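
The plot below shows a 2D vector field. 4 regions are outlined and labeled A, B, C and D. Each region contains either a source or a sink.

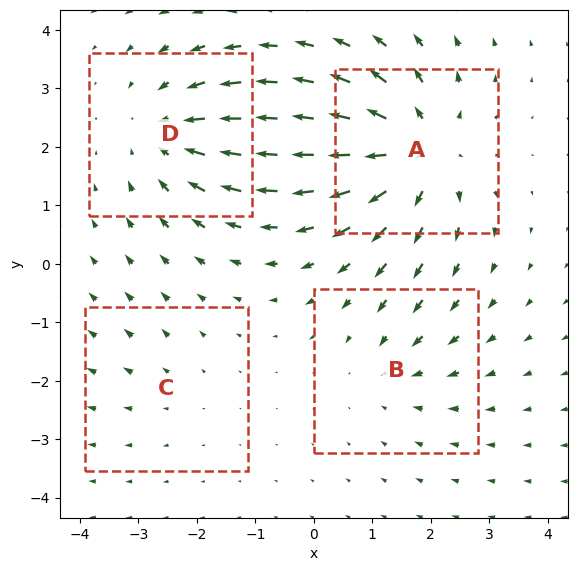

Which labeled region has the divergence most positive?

Divergence at each region's feature centre — A: about +6, B: about -3, C: about +1, D: about -4. Region A is most positive.

A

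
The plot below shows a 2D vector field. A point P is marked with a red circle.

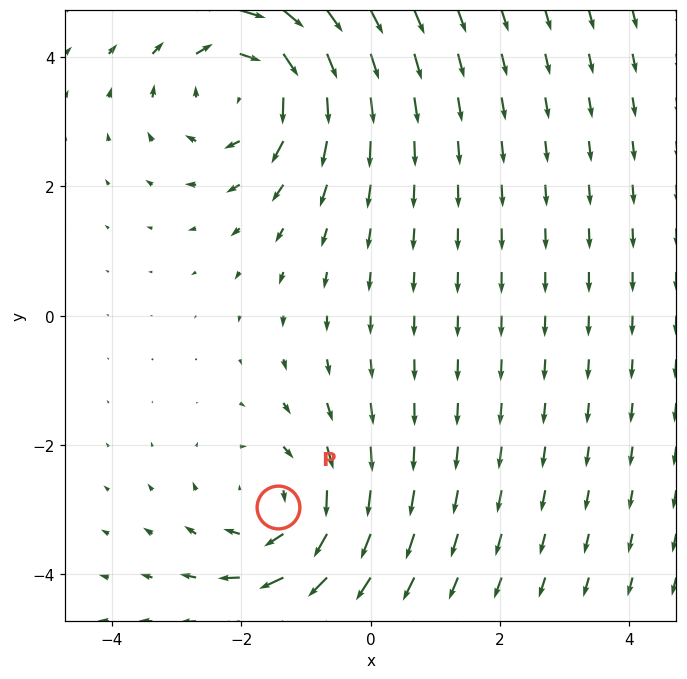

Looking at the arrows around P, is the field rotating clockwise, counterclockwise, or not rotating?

Near P at (-1.4, -3.0) the arrows circulate clockwise. The curl (z-component) there is about -3; negative curl means clockwise rotation.

clockwise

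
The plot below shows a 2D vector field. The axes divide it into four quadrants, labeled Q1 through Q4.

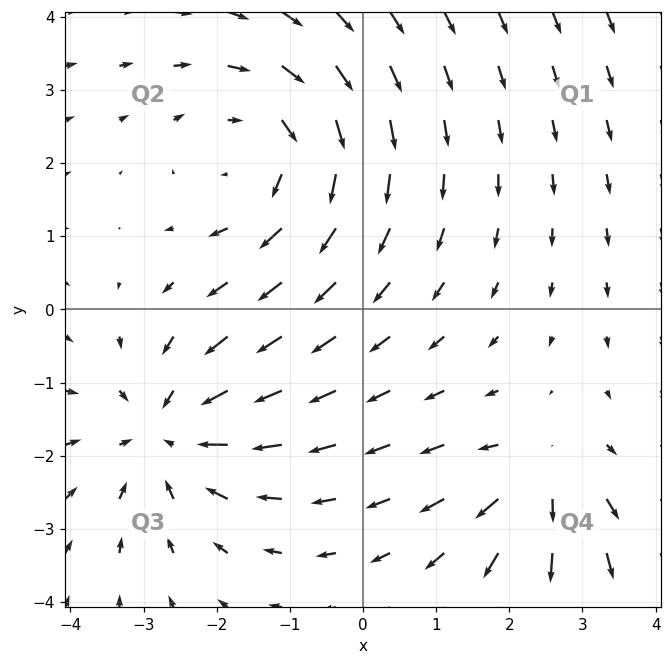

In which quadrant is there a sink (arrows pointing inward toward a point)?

Q3

The sink sits at approximately (-2.7, -1.7), which lies in quadrant Q3. The divergence there is about -4, negative as expected for a sink.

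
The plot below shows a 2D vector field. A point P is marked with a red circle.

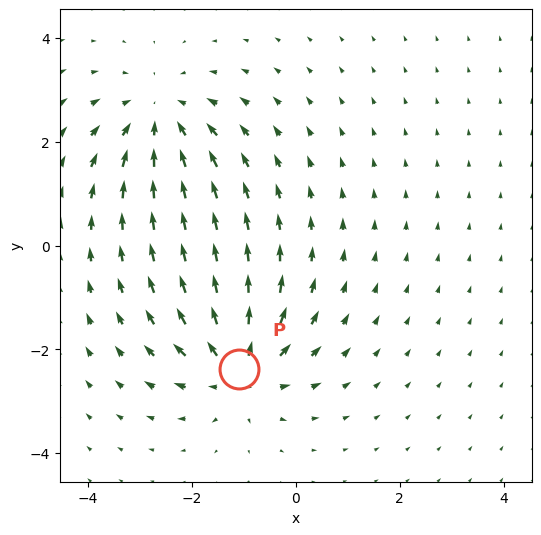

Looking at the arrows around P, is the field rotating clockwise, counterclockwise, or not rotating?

not rotating

Near P at (-1.1, -2.4) the arrows show no circulation. The curl there is ≈0.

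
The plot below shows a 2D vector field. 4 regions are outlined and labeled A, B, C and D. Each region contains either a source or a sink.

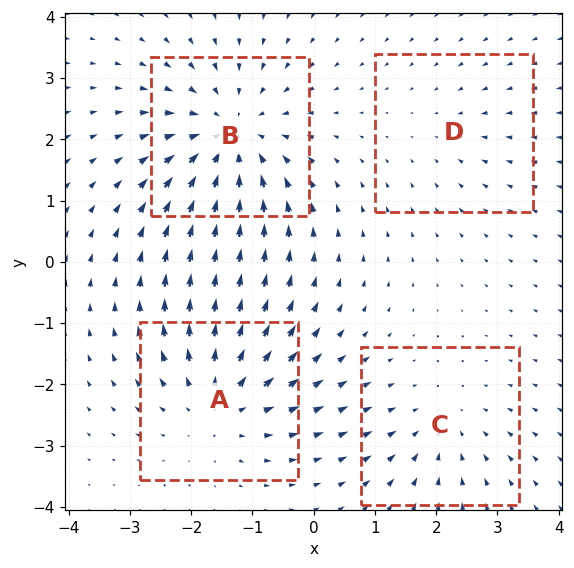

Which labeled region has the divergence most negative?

Divergence at each region's feature centre — A: about +5, B: about -6, C: about -3, D: about -2. Region B is most negative.

B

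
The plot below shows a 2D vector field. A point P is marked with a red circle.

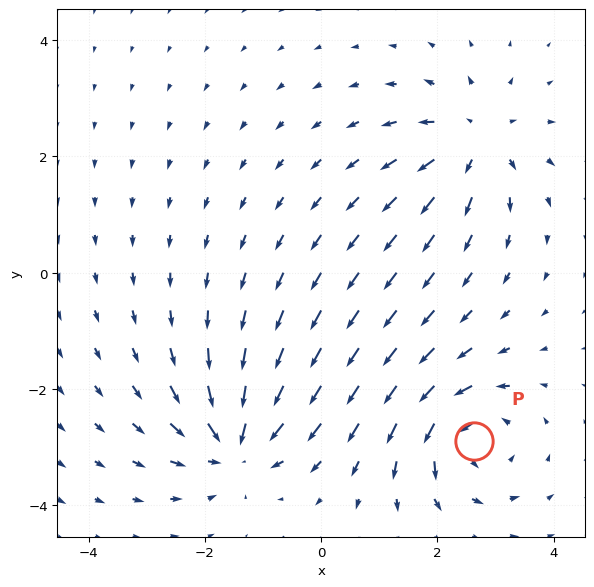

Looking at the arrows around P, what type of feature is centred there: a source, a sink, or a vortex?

vortex

At P (2.6, -2.9) the arrows circulate counterclockwise. Divergence ≈0, curl about +4 — near-zero divergence with nonzero curl is a vortex.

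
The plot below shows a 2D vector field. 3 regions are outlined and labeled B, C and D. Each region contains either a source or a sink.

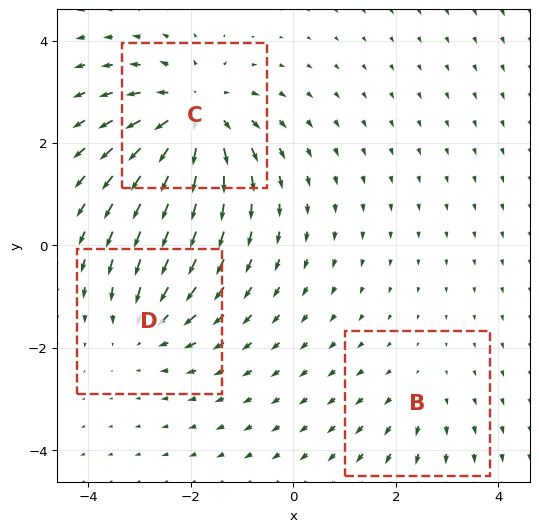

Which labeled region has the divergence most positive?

Divergence at each region's feature centre — B: about +2, C: about +5, D: about -3. Region C is most positive.

C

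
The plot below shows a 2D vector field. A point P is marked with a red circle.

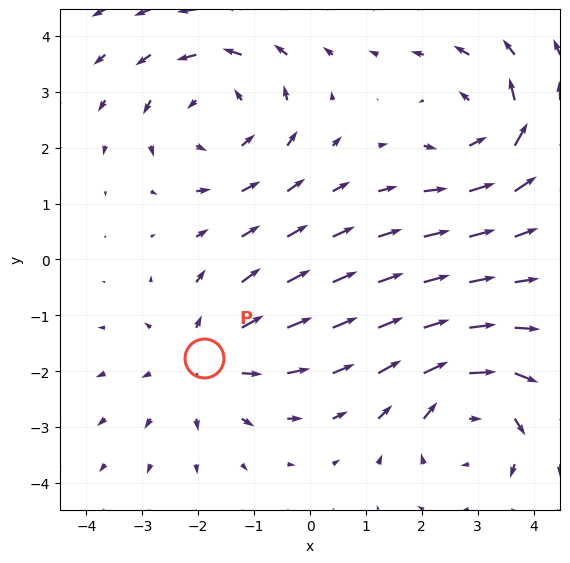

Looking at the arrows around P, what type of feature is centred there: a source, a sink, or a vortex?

At P (-1.9, -1.8) the arrows spread outward. Divergence about +2, curl ≈0 — positive divergence with near-zero curl is a source.

source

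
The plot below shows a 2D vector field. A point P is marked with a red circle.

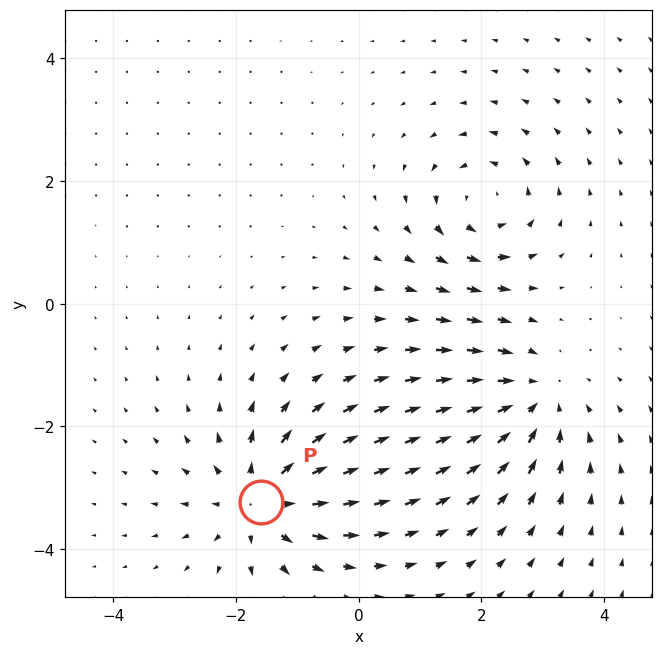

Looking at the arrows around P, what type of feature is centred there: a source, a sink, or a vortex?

source

At P (-1.6, -3.2) the arrows spread outward. Divergence about +4, curl ≈0 — positive divergence with near-zero curl is a source.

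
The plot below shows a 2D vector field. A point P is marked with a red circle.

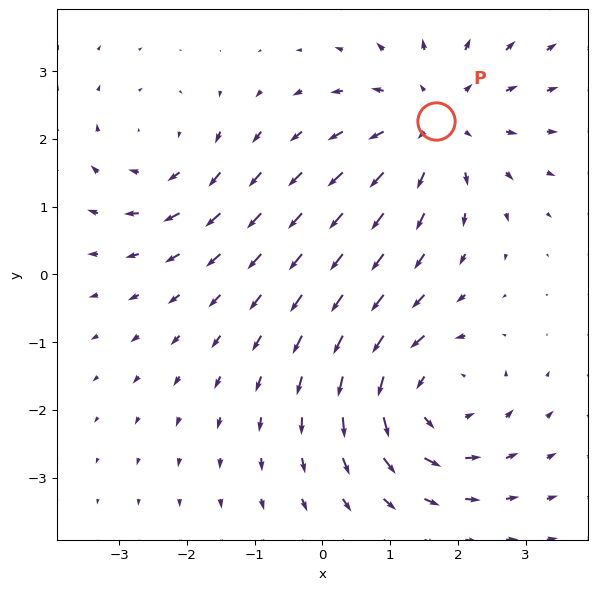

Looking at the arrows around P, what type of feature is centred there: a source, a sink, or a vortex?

source

At P (1.7, 2.3) the arrows spread outward. Divergence about +3, curl ≈0 — positive divergence with near-zero curl is a source.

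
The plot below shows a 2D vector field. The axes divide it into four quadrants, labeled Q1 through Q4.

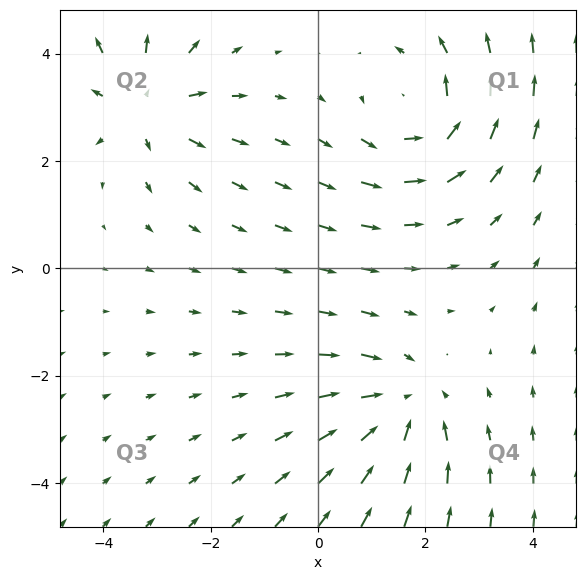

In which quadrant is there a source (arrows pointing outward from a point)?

Q2

The source sits at approximately (-3.2, 3.1), which lies in quadrant Q2. The divergence there is about +3, positive as expected for a source.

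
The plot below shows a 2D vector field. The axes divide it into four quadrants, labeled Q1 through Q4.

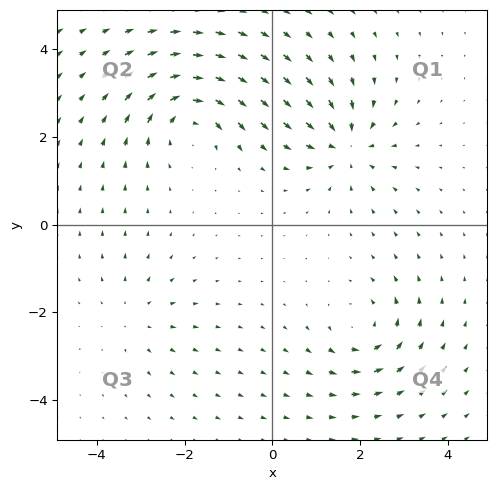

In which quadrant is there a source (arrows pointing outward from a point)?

Q3

The source sits at approximately (-3.1, -2.1), which lies in quadrant Q3. The divergence there is about +3, positive as expected for a source.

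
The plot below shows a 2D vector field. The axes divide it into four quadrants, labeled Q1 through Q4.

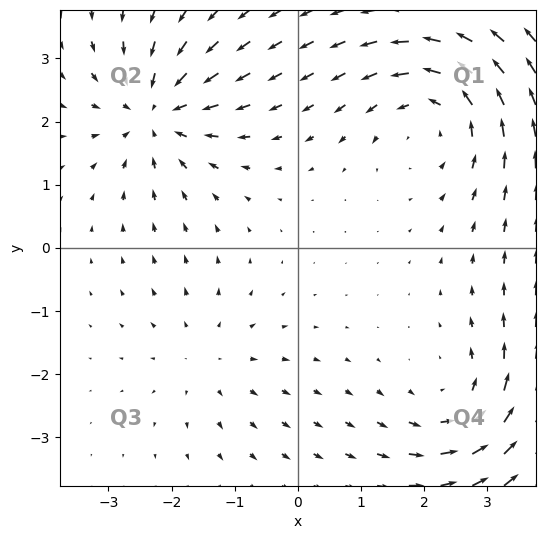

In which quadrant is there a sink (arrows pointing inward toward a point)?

Q2

The sink sits at approximately (-2.2, 2.1), which lies in quadrant Q2. The divergence there is about -5, negative as expected for a sink.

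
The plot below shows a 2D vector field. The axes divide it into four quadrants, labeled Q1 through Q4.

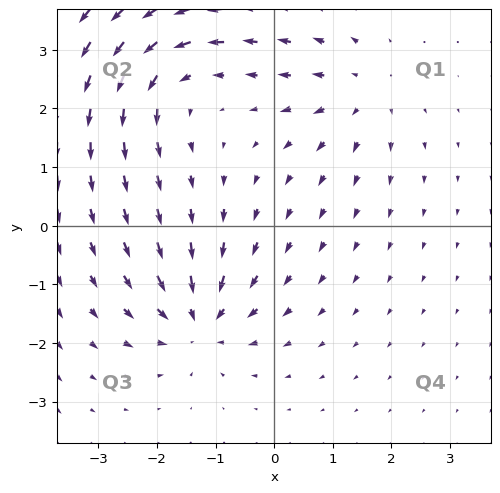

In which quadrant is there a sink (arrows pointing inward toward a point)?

The sink sits at approximately (-1.3, -1.6), which lies in quadrant Q3. The divergence there is about -6, negative as expected for a sink.

Q3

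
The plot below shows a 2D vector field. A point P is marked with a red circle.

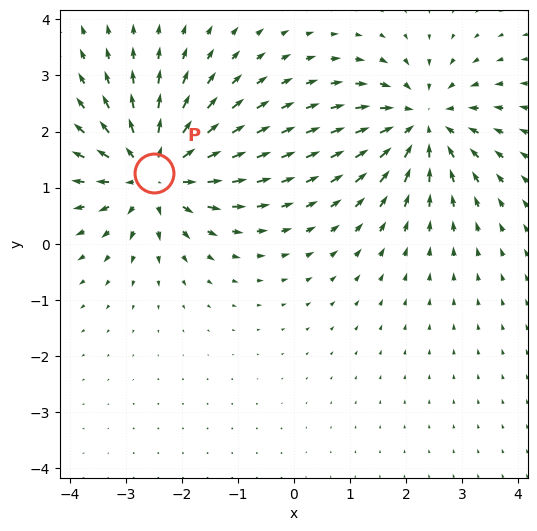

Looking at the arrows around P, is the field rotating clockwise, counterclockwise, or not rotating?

Near P at (-2.5, 1.3) the arrows show no circulation. The curl there is ≈0.

not rotating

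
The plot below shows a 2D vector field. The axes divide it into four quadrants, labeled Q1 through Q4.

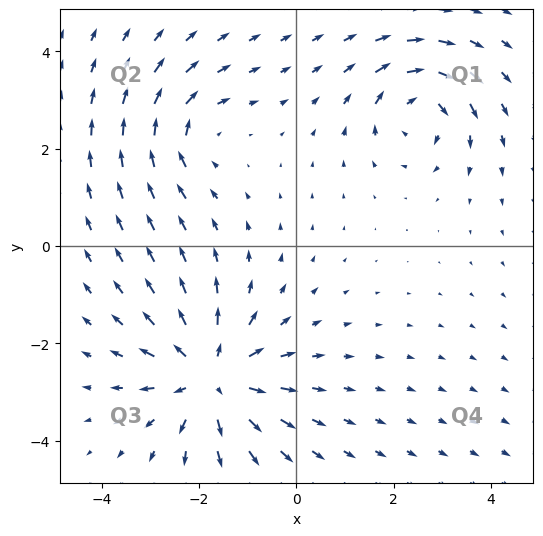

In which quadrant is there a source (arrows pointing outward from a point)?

Q3

The source sits at approximately (-1.7, -2.7), which lies in quadrant Q3. The divergence there is about +4, positive as expected for a source.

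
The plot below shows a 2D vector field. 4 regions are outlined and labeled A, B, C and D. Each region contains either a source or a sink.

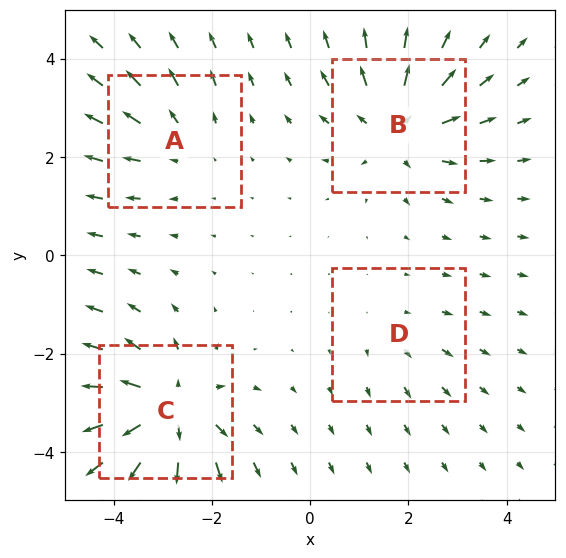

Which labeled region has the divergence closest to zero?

Divergence at each region's feature centre — A: about +3, B: about +5, C: about +7, D: about +2. Region D is closest to zero.

D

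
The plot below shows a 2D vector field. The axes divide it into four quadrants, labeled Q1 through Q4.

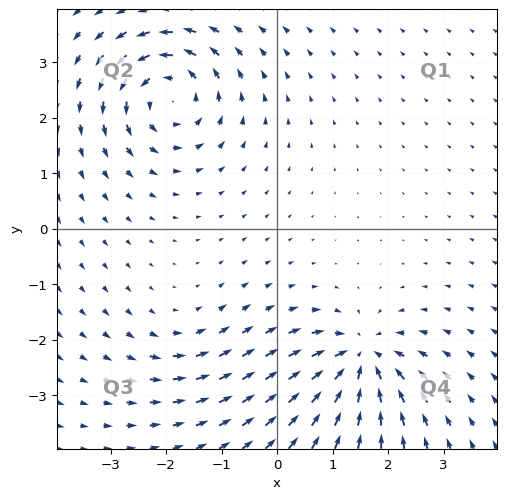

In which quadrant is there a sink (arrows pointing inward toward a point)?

Q4

The sink sits at approximately (1.5, -2.4), which lies in quadrant Q4. The divergence there is about -6, negative as expected for a sink.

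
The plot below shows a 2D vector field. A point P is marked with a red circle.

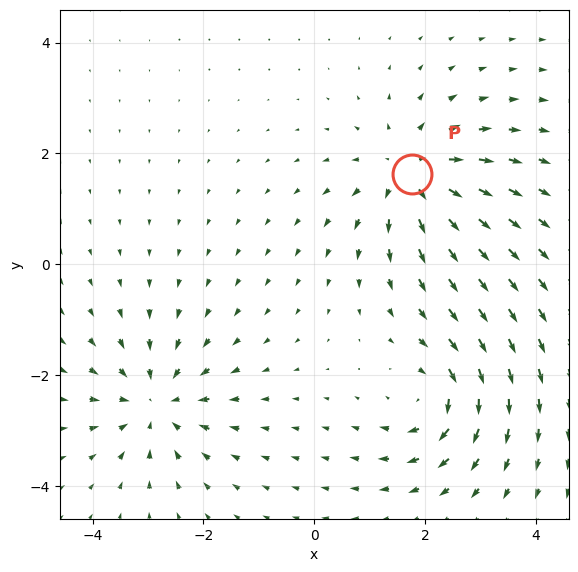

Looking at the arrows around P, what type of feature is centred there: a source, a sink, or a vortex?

source

At P (1.8, 1.6) the arrows spread outward. Divergence about +5, curl ≈0 — positive divergence with near-zero curl is a source.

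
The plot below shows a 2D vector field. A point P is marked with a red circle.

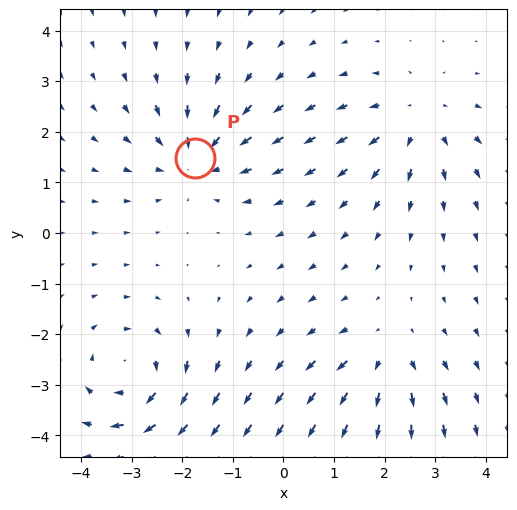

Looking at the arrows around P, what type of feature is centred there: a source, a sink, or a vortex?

At P (-1.7, 1.5) the arrows converge inward. Divergence about -4, curl ≈0 — negative divergence with near-zero curl is a sink.

sink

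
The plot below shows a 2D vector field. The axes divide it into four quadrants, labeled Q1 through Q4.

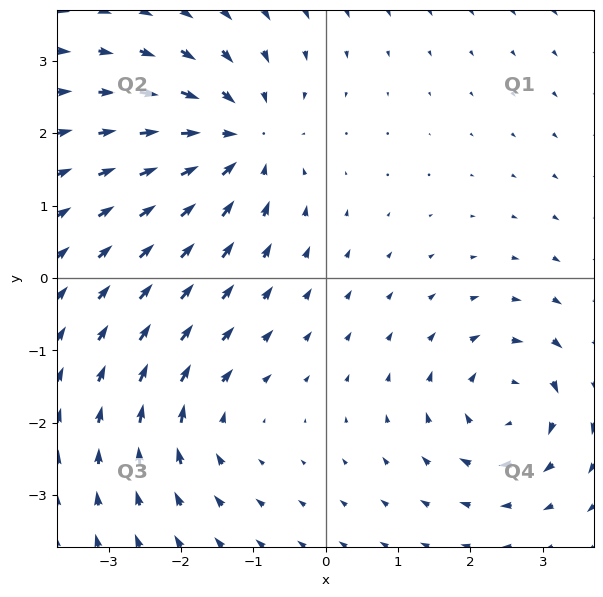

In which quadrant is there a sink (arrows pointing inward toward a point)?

The sink sits at approximately (-1.2, 1.9), which lies in quadrant Q2. The divergence there is about -5, negative as expected for a sink.

Q2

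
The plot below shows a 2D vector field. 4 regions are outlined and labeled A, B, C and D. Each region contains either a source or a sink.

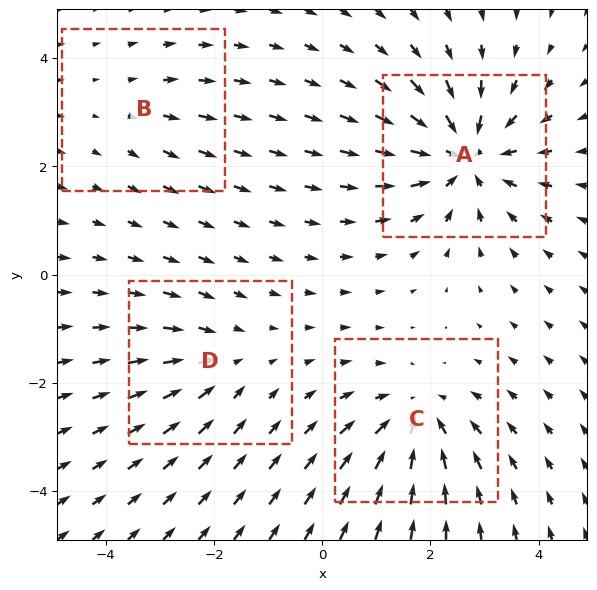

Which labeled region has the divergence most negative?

Divergence at each region's feature centre — A: about -7, B: about +2, C: about -5, D: about -3. Region A is most negative.

A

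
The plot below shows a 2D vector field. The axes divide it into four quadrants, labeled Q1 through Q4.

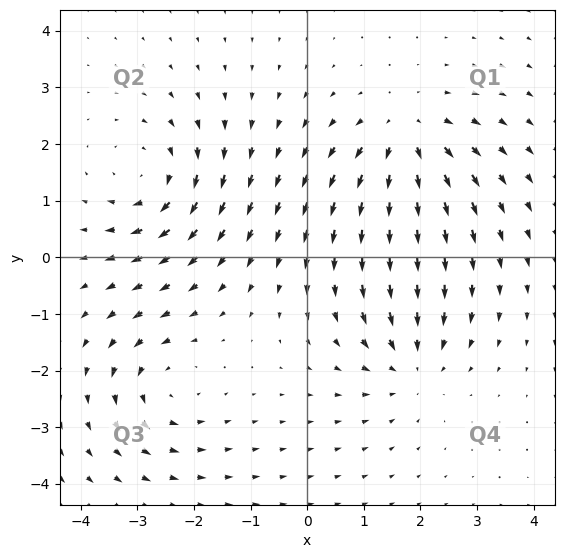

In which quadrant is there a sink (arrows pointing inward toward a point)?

The sink sits at approximately (1.8, -1.9), which lies in quadrant Q4. The divergence there is about -4, negative as expected for a sink.

Q4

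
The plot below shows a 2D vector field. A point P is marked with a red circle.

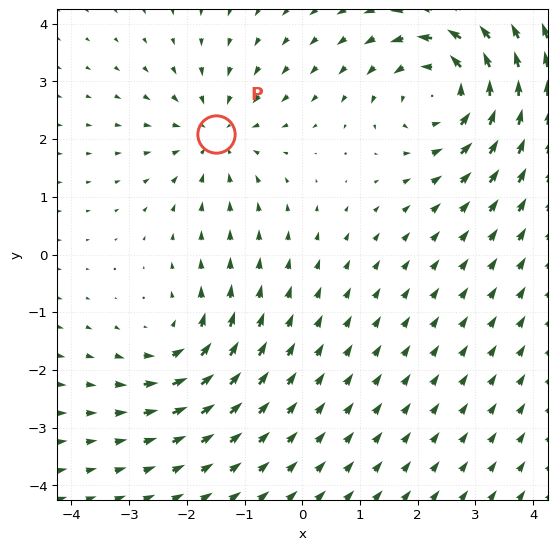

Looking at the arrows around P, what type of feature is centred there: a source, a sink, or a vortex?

sink

At P (-1.5, 2.1) the arrows converge inward. Divergence about -3, curl ≈0 — negative divergence with near-zero curl is a sink.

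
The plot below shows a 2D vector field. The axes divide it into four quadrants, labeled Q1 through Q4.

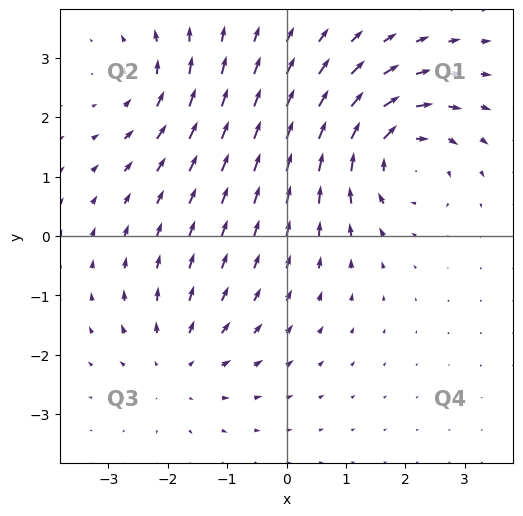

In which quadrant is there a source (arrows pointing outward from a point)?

The source sits at approximately (-1.8, -2.2), which lies in quadrant Q3. The divergence there is about +3, positive as expected for a source.

Q3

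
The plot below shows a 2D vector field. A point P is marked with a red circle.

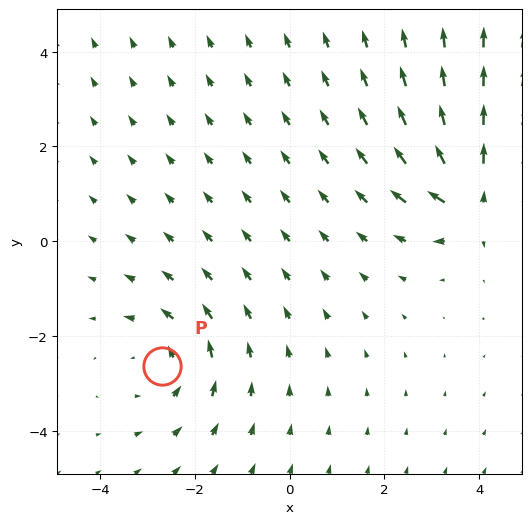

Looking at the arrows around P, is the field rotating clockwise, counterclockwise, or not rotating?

counterclockwise

Near P at (-2.7, -2.6) the arrows circulate counterclockwise. The curl (z-component) there is about +2; positive curl means counterclockwise rotation.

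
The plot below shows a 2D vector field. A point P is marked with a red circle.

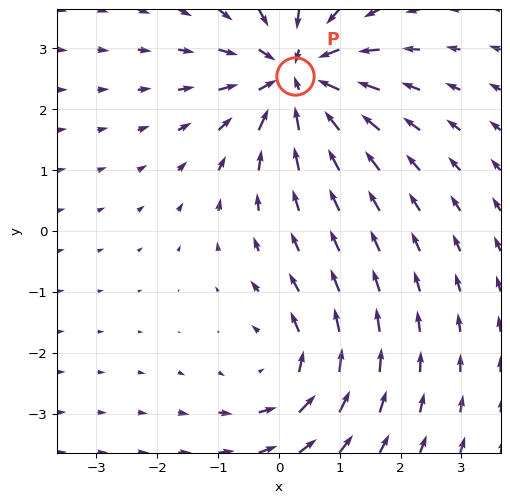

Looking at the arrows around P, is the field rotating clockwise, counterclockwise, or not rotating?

Near P at (0.3, 2.5) the arrows show no circulation. The curl there is ≈0.

not rotating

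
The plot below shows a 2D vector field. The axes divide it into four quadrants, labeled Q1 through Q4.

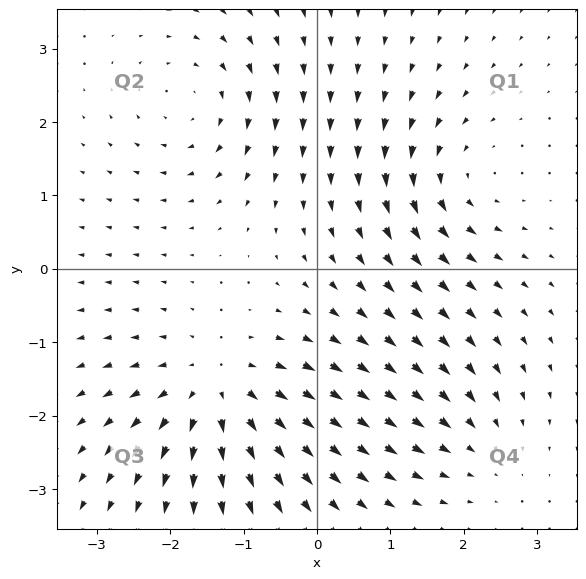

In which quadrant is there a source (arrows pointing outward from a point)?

The source sits at approximately (-1.4, -1.6), which lies in quadrant Q3. The divergence there is about +5, positive as expected for a source.

Q3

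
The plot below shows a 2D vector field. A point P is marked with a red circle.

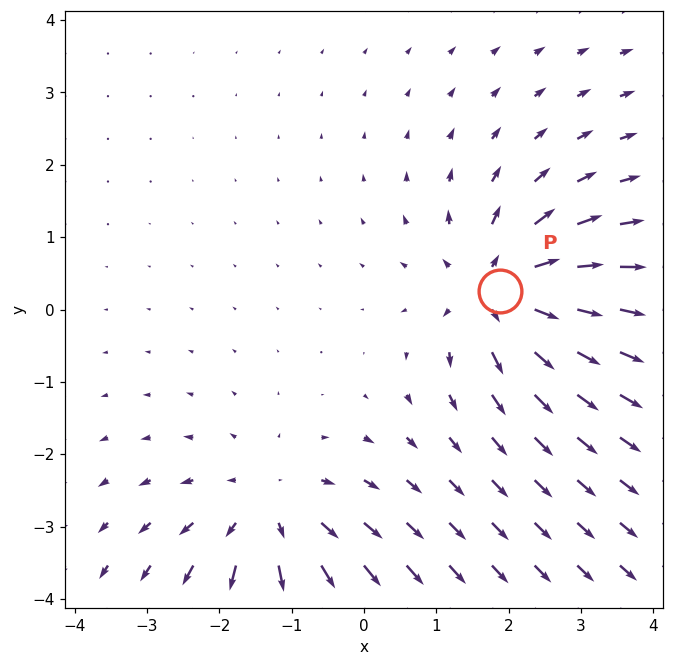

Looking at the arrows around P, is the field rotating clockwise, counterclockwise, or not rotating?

not rotating

Near P at (1.9, 0.3) the arrows show no circulation. The curl there is ≈0.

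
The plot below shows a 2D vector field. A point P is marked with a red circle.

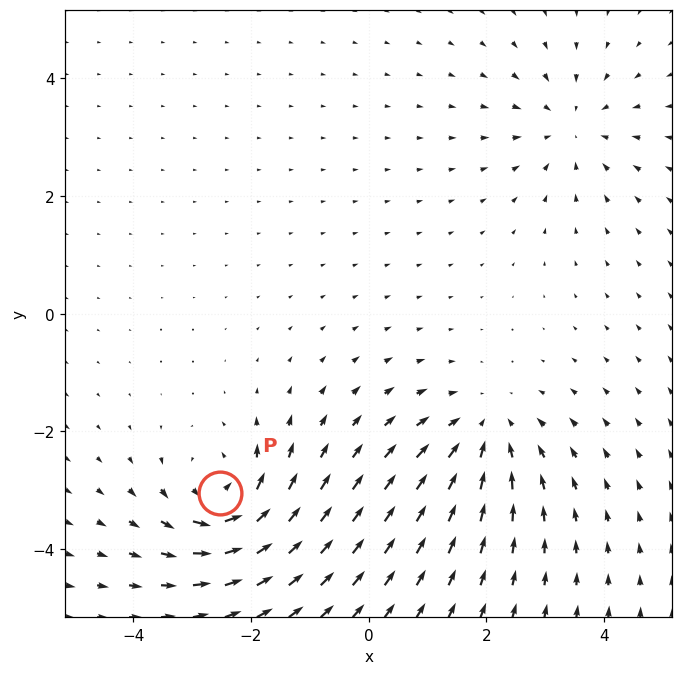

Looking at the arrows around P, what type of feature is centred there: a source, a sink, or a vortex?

At P (-2.5, -3.1) the arrows circulate counterclockwise. Divergence ≈0, curl about +7 — near-zero divergence with nonzero curl is a vortex.

vortex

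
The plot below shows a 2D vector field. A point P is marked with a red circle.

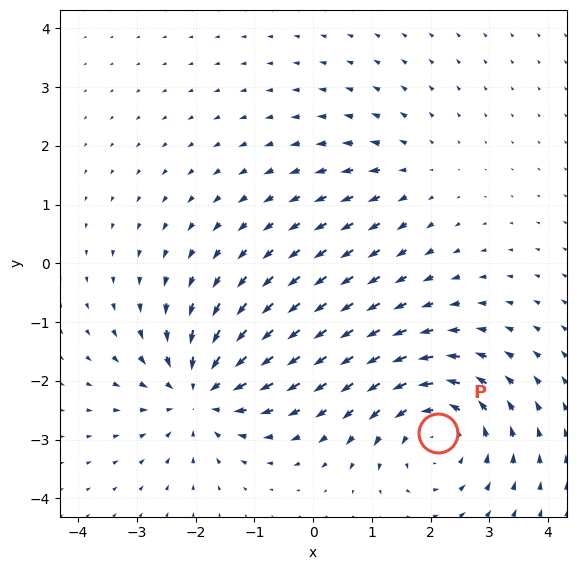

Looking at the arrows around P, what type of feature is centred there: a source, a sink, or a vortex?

vortex

At P (2.1, -2.9) the arrows circulate counterclockwise. Divergence ≈0, curl about +4 — near-zero divergence with nonzero curl is a vortex.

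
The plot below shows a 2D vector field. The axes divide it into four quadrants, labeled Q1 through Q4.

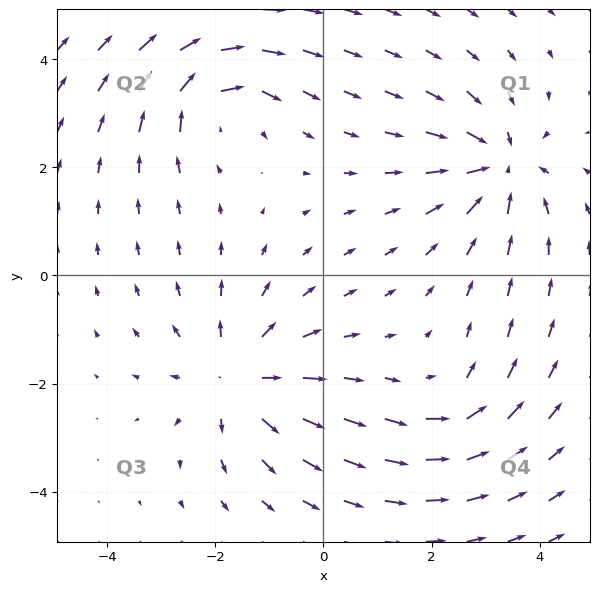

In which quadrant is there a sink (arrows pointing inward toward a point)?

Q1

The sink sits at approximately (3.3, 2.0), which lies in quadrant Q1. The divergence there is about -5, negative as expected for a sink.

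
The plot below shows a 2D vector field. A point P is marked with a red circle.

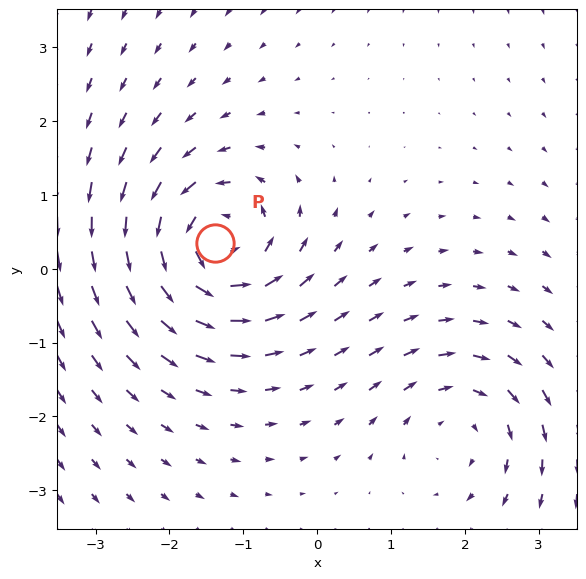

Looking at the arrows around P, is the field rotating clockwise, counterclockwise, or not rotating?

Near P at (-1.4, 0.3) the arrows circulate counterclockwise. The curl (z-component) there is about +6; positive curl means counterclockwise rotation.

counterclockwise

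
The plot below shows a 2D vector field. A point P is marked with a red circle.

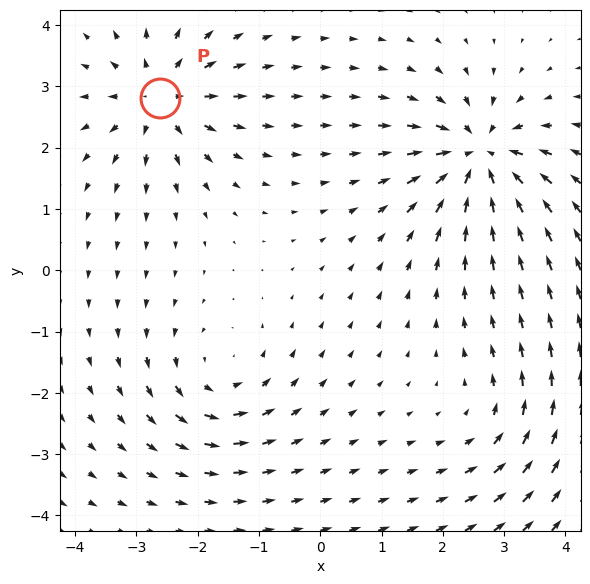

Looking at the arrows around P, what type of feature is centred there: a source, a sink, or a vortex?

source

At P (-2.6, 2.8) the arrows spread outward. Divergence about +5, curl ≈0 — positive divergence with near-zero curl is a source.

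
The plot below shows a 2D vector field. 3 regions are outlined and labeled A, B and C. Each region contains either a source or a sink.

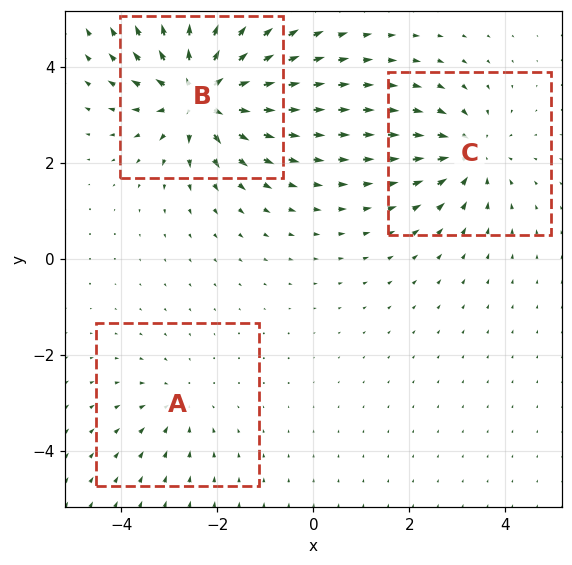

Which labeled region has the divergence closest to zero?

Divergence at each region's feature centre — A: about -2, B: about +5, C: about -3. Region A is closest to zero.

A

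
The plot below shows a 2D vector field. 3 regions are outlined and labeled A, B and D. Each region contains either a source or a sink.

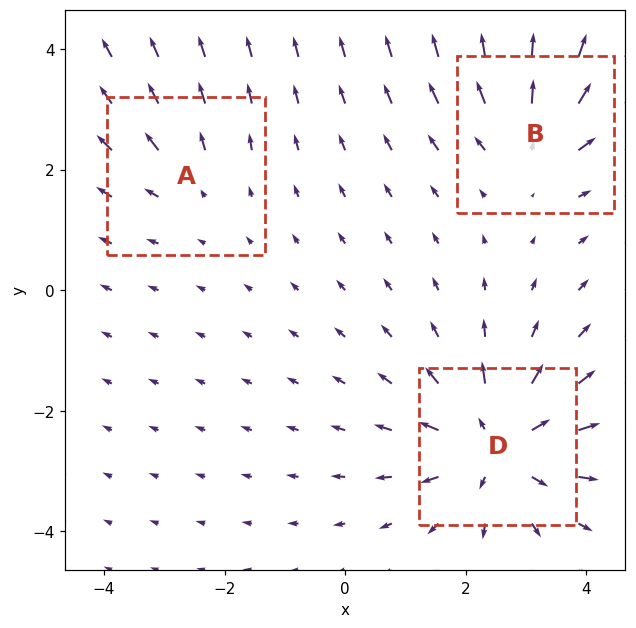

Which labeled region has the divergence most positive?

D

Divergence at each region's feature centre — A: about +2, B: about +3, D: about +4. Region D is most positive.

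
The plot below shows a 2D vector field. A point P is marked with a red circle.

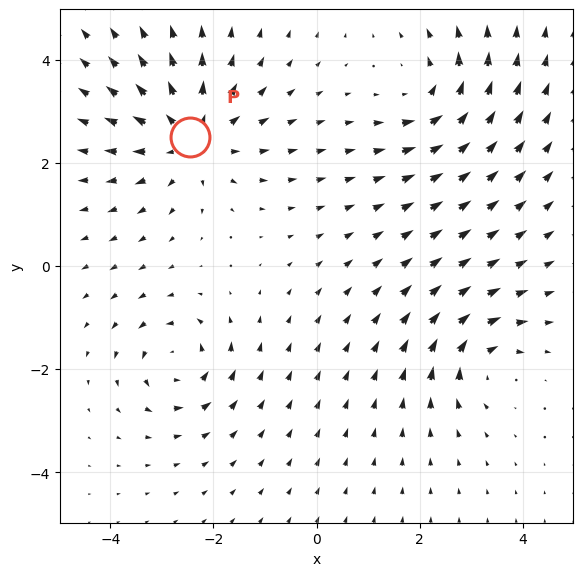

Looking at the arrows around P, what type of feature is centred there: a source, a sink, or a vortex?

At P (-2.5, 2.5) the arrows spread outward. Divergence about +4, curl ≈0 — positive divergence with near-zero curl is a source.

source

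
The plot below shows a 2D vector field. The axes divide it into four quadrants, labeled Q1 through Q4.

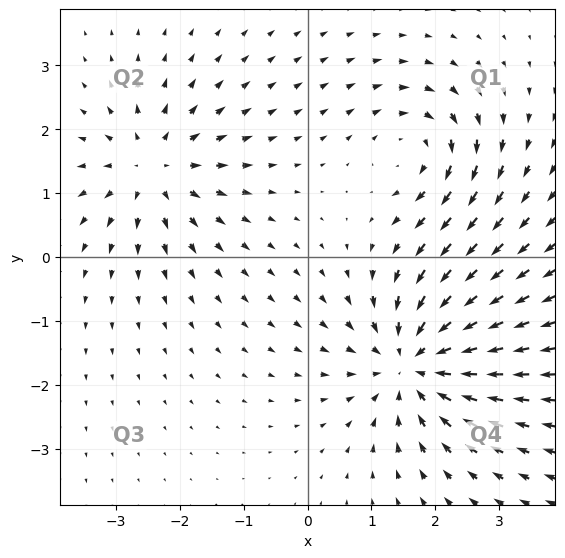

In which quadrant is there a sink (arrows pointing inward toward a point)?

The sink sits at approximately (1.7, -1.7), which lies in quadrant Q4. The divergence there is about -5, negative as expected for a sink.

Q4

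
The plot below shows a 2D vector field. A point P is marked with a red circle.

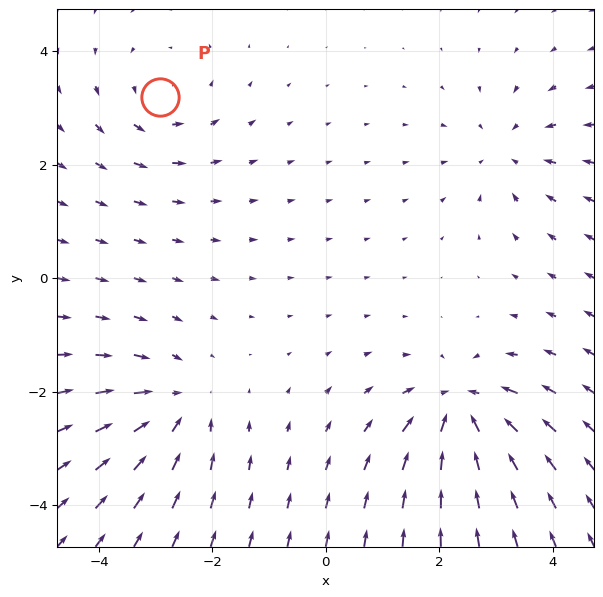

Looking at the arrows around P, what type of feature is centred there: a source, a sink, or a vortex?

vortex

At P (-2.9, 3.2) the arrows circulate counterclockwise. Divergence ≈0, curl about +3 — near-zero divergence with nonzero curl is a vortex.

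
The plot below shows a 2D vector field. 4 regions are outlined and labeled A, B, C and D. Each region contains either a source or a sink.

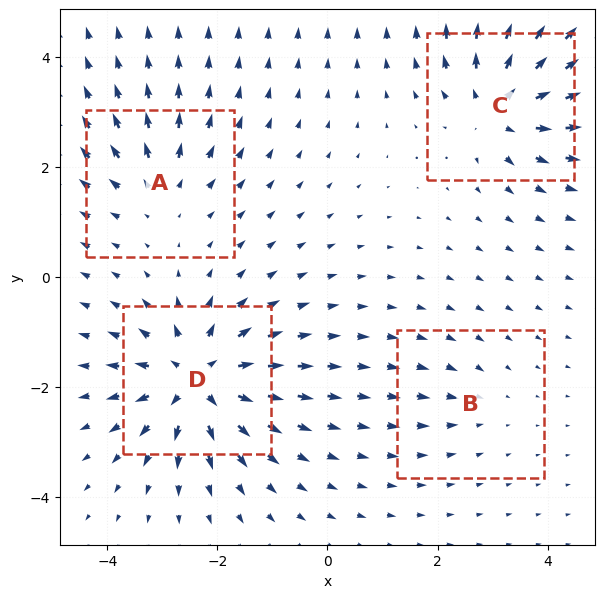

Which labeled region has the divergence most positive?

Divergence at each region's feature centre — A: about +4, B: about -2, C: about +6, D: about +8. Region D is most positive.

D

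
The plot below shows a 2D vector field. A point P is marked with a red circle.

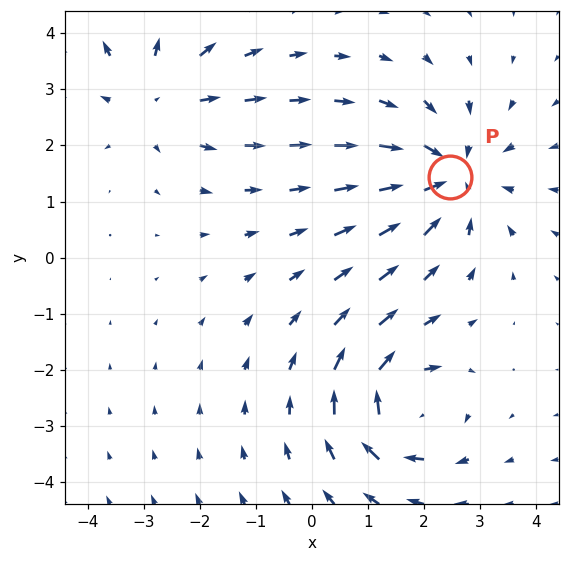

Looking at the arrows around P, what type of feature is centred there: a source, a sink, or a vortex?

sink

At P (2.5, 1.4) the arrows converge inward. Divergence about -5, curl ≈0 — negative divergence with near-zero curl is a sink.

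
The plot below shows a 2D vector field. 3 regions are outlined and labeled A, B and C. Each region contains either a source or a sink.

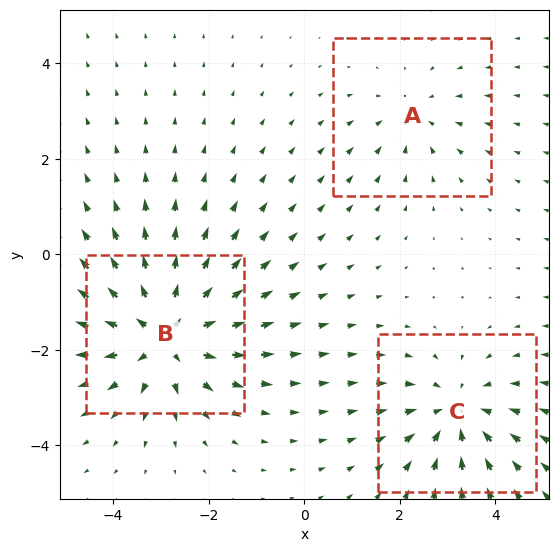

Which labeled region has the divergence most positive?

Divergence at each region's feature centre — A: about -2, B: about +4, C: about -3. Region B is most positive.

B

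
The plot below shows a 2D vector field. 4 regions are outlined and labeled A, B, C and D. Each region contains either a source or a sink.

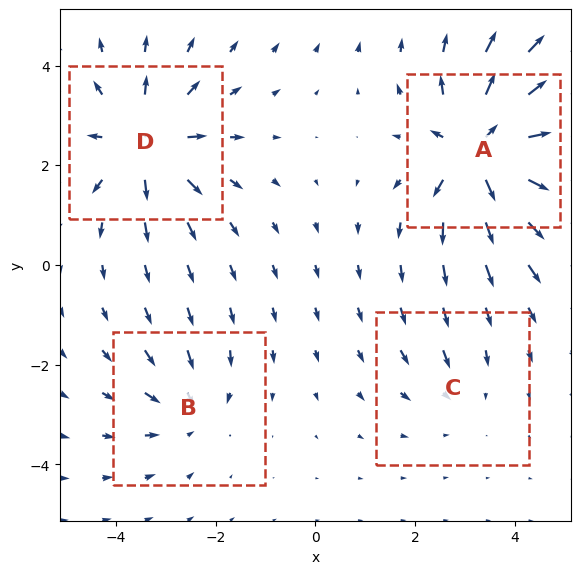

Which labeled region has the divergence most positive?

Divergence at each region's feature centre — A: about +7, B: about -3, C: about -2, D: about +5. Region A is most positive.

A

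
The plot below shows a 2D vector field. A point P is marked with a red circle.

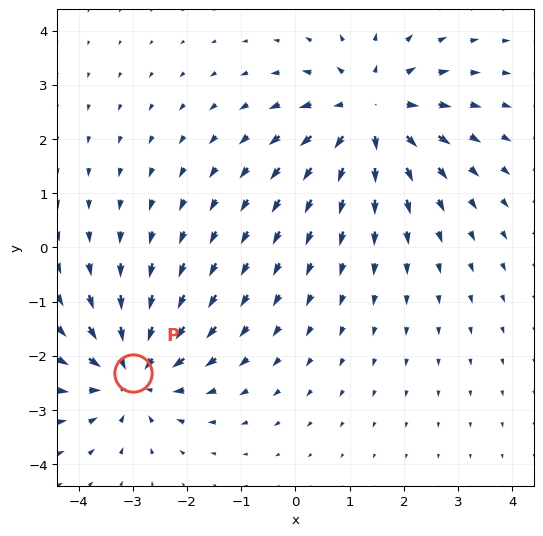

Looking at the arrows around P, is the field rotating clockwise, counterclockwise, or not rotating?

Near P at (-3.0, -2.3) the arrows show no circulation. The curl there is ≈0.

not rotating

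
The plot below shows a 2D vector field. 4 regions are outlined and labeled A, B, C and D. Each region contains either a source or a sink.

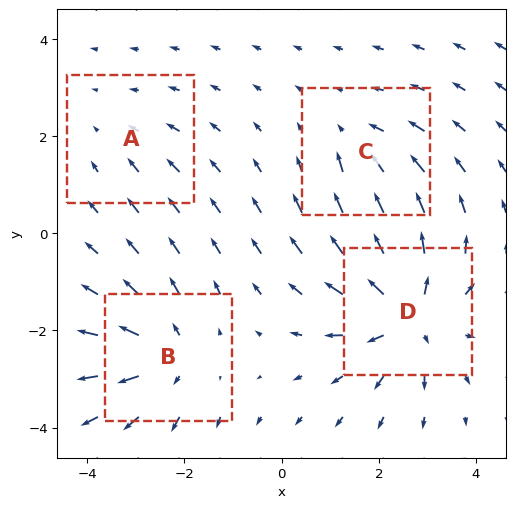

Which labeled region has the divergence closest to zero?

A

Divergence at each region's feature centre — A: about -2, B: about +4, C: about -3, D: about +6. Region A is closest to zero.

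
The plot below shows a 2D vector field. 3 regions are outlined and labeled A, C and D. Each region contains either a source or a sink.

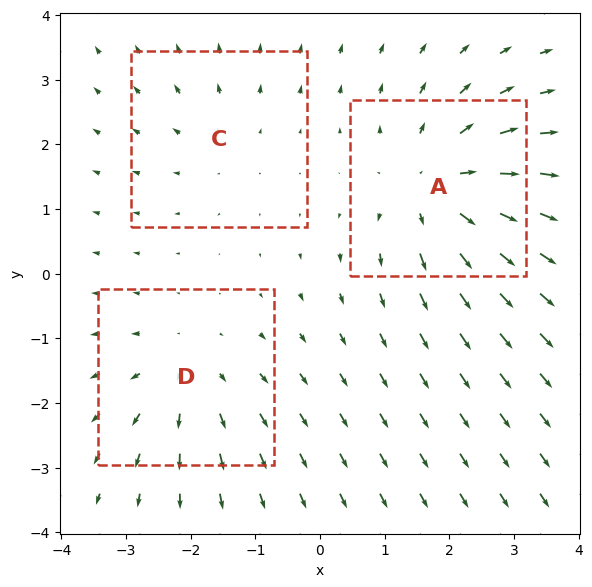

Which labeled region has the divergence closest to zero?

C

Divergence at each region's feature centre — A: about +4, C: about +2, D: about +3. Region C is closest to zero.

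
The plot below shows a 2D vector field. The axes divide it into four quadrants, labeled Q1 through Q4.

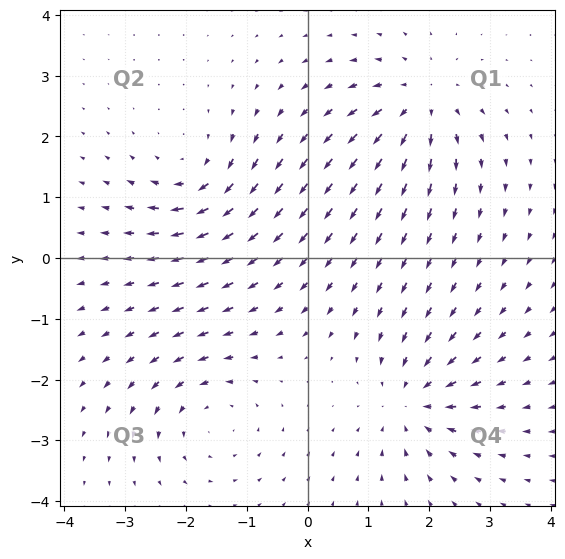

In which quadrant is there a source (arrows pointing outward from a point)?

Q1

The source sits at approximately (1.9, 2.6), which lies in quadrant Q1. The divergence there is about +5, positive as expected for a source.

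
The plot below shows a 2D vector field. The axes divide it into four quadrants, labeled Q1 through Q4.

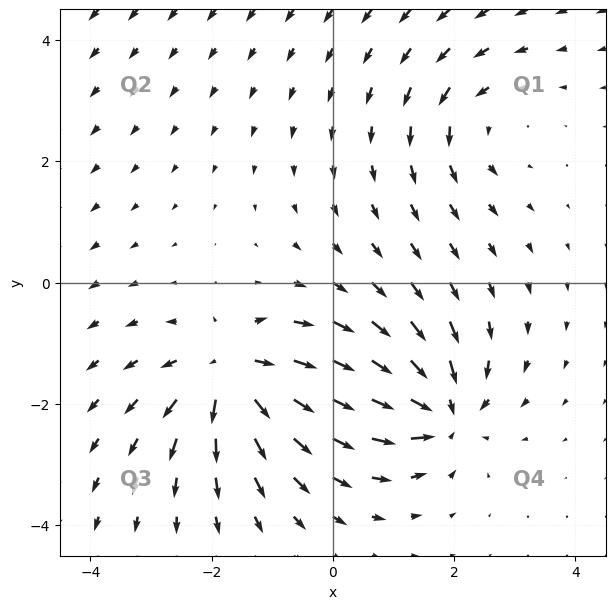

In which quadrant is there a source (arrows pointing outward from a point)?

The source sits at approximately (-1.6, -1.5), which lies in quadrant Q3. The divergence there is about +7, positive as expected for a source.

Q3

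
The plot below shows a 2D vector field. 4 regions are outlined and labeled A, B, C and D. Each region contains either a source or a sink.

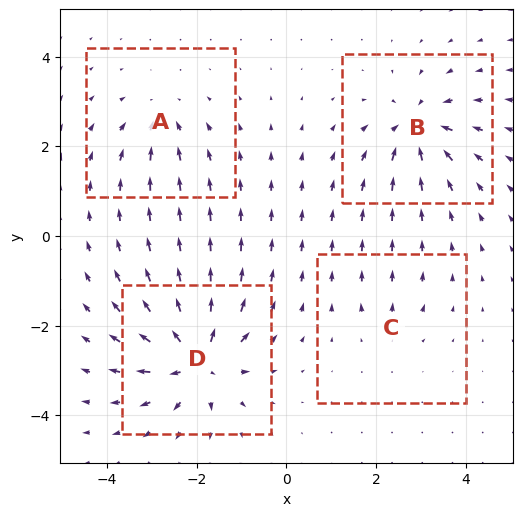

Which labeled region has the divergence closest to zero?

C

Divergence at each region's feature centre — A: about -4, B: about -6, C: about +2, D: about +8. Region C is closest to zero.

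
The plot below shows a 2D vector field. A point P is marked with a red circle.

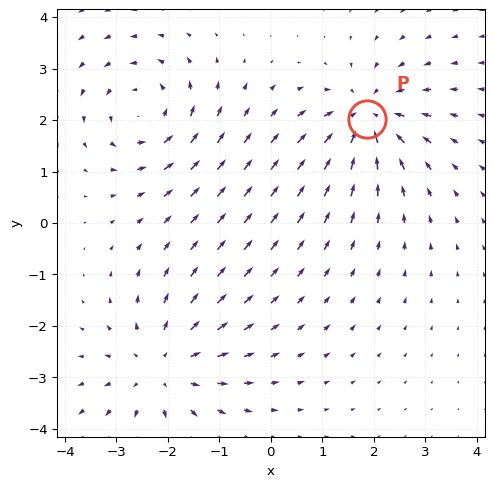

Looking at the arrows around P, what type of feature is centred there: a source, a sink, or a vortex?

sink

At P (1.9, 2.0) the arrows converge inward. Divergence about -5, curl ≈0 — negative divergence with near-zero curl is a sink.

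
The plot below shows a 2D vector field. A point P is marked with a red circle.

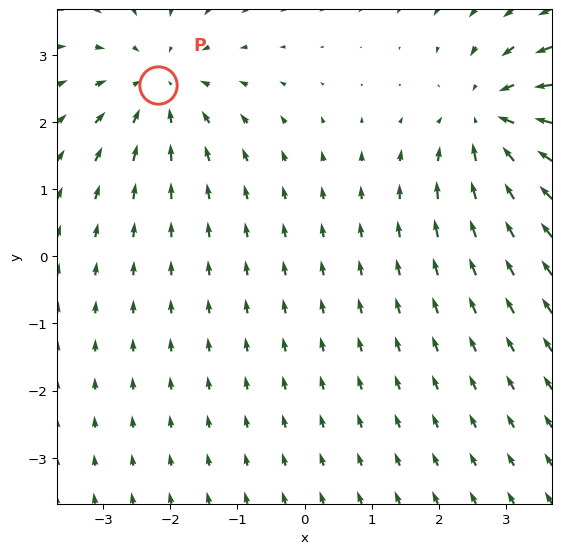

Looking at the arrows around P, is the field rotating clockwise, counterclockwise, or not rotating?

not rotating

Near P at (-2.2, 2.5) the arrows show no circulation. The curl there is ≈0.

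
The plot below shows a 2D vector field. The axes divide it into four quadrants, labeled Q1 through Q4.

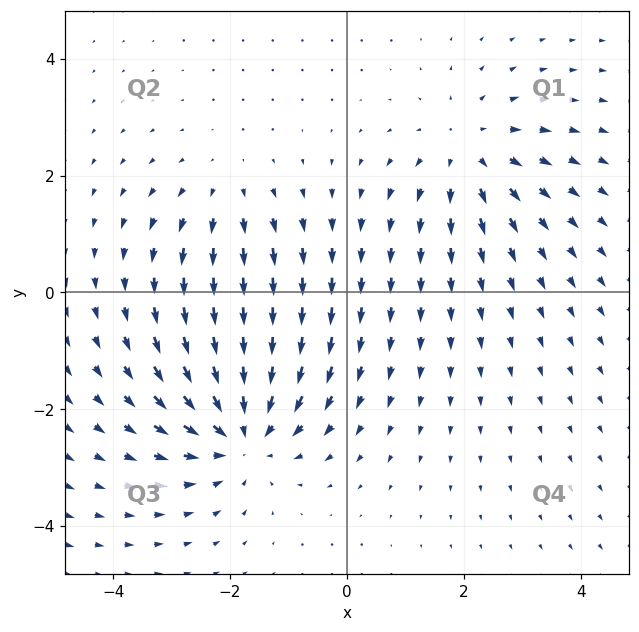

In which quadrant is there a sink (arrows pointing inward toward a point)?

Q3

The sink sits at approximately (-1.8, -2.4), which lies in quadrant Q3. The divergence there is about -5, negative as expected for a sink.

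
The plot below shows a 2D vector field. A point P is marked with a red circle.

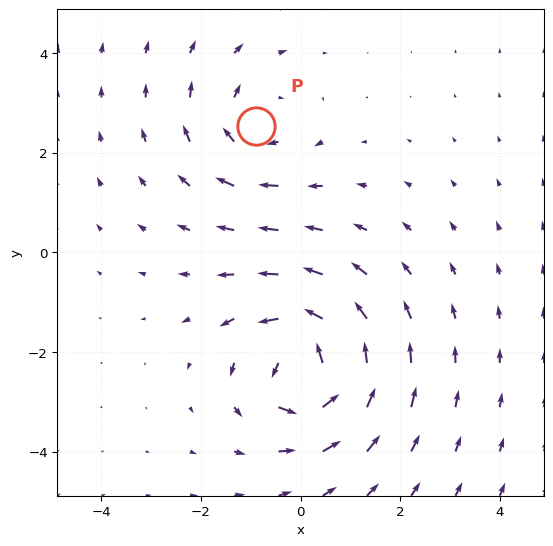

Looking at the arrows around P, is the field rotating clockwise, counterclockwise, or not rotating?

Near P at (-0.9, 2.5) the arrows circulate clockwise. The curl (z-component) there is about -3; negative curl means clockwise rotation.

clockwise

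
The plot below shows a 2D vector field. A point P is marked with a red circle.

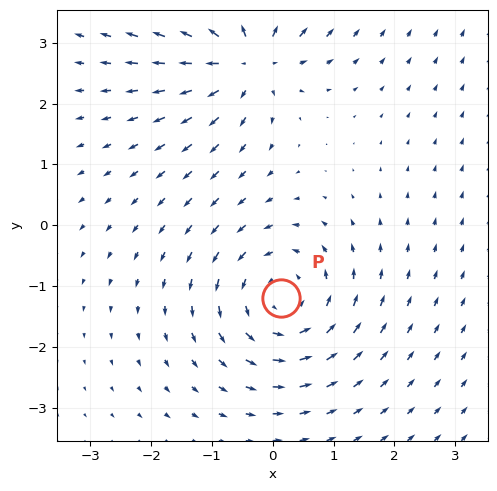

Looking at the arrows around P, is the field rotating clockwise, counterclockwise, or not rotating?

Near P at (0.1, -1.2) the arrows circulate counterclockwise. The curl (z-component) there is about +4; positive curl means counterclockwise rotation.

counterclockwise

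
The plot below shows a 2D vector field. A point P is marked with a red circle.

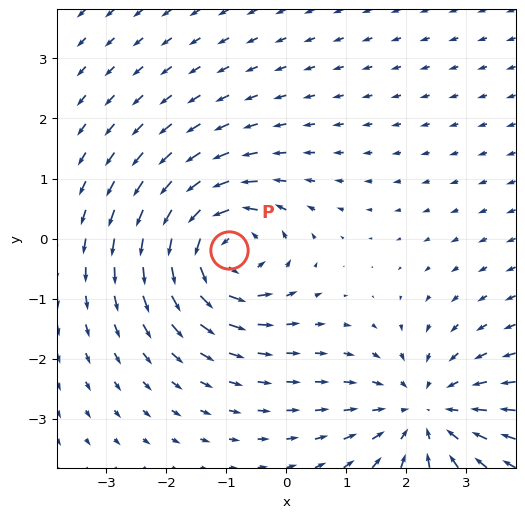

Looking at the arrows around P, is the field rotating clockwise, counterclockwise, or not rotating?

Near P at (-1.0, -0.2) the arrows circulate counterclockwise. The curl (z-component) there is about +4; positive curl means counterclockwise rotation.

counterclockwise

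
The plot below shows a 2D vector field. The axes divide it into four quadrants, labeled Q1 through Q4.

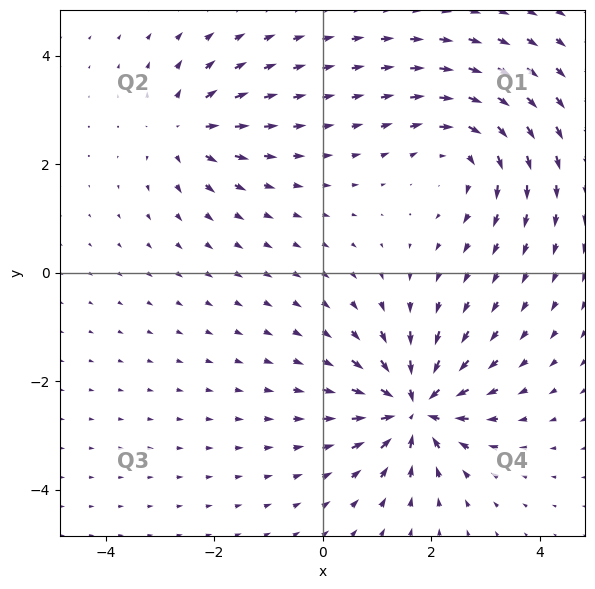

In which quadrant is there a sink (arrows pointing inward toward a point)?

Q4

The sink sits at approximately (1.7, -2.5), which lies in quadrant Q4. The divergence there is about -7, negative as expected for a sink.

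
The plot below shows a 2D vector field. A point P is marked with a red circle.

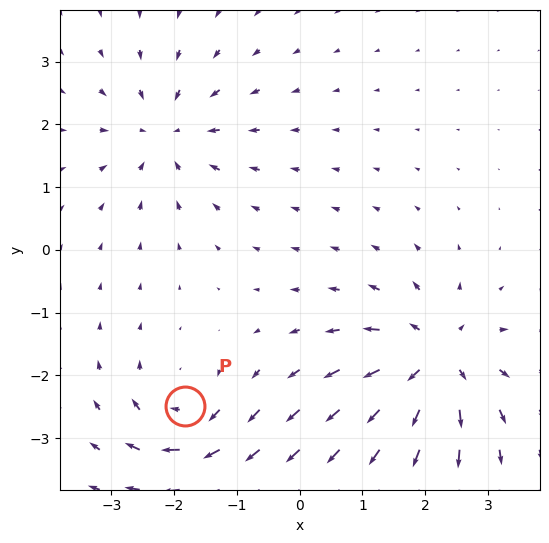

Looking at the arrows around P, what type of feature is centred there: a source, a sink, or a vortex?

At P (-1.8, -2.5) the arrows circulate clockwise. Divergence ≈0, curl about -4 — near-zero divergence with nonzero curl is a vortex.

vortex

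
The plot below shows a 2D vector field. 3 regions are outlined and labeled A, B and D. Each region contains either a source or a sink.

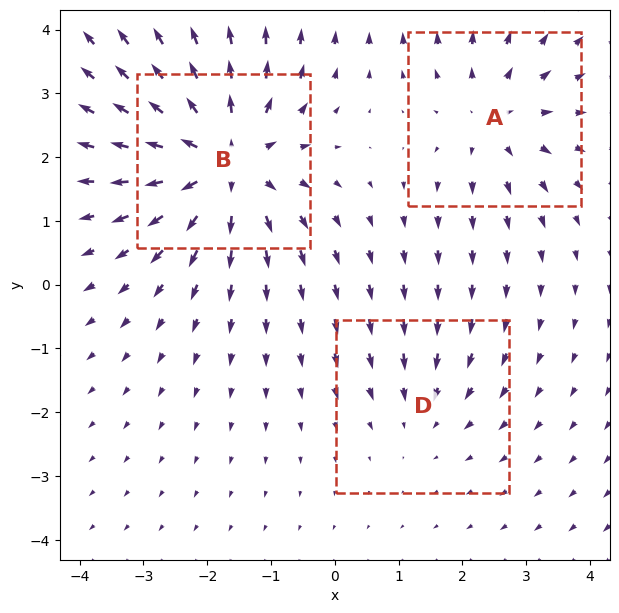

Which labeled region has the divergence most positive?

B

Divergence at each region's feature centre — A: about +3, B: about +5, D: about -2. Region B is most positive.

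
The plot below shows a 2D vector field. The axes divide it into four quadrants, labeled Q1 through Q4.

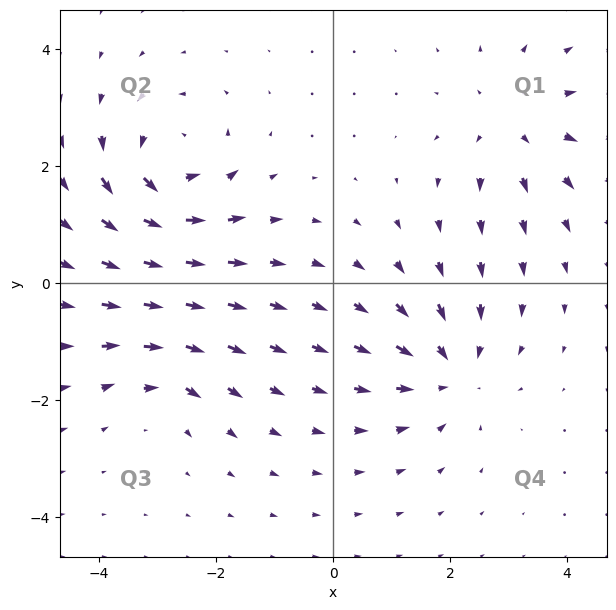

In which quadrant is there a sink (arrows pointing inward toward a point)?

The sink sits at approximately (2.0, -1.5), which lies in quadrant Q4. The divergence there is about -4, negative as expected for a sink.

Q4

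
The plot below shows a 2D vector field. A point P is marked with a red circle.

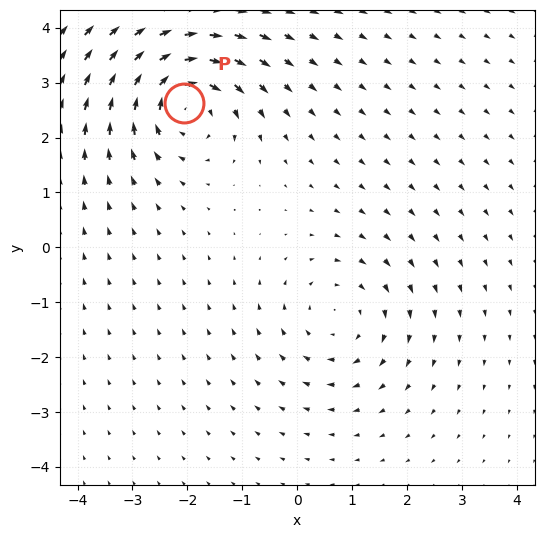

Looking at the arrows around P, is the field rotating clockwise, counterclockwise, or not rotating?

clockwise

Near P at (-2.1, 2.6) the arrows circulate clockwise. The curl (z-component) there is about -5; negative curl means clockwise rotation.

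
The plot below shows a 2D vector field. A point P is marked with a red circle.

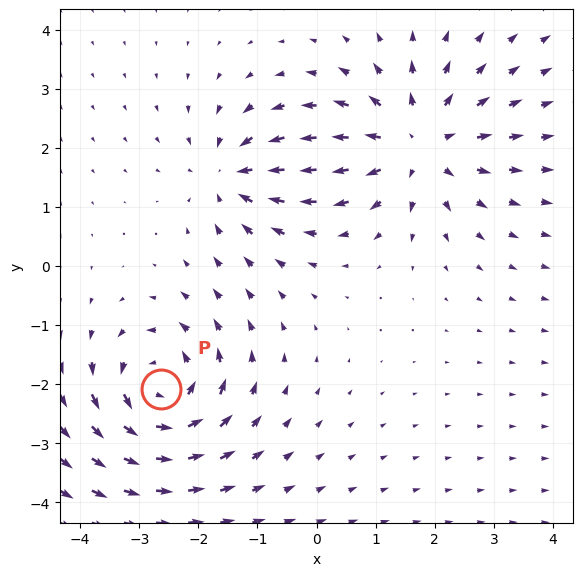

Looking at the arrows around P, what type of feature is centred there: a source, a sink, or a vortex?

vortex

At P (-2.6, -2.1) the arrows circulate counterclockwise. Divergence ≈0, curl about +5 — near-zero divergence with nonzero curl is a vortex.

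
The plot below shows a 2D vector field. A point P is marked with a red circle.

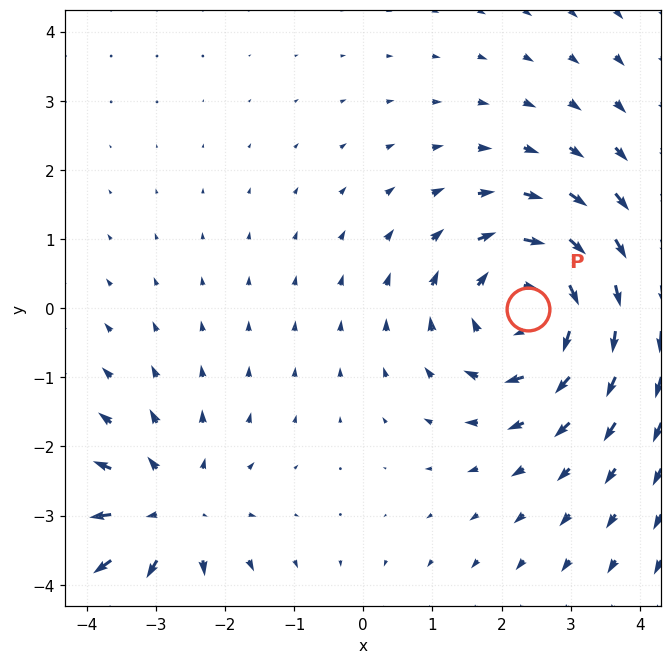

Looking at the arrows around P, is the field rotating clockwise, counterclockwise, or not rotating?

Near P at (2.4, -0.0) the arrows circulate clockwise. The curl (z-component) there is about -4; negative curl means clockwise rotation.

clockwise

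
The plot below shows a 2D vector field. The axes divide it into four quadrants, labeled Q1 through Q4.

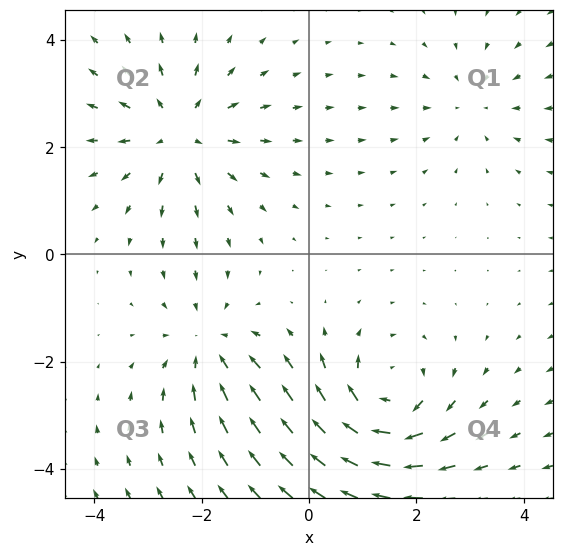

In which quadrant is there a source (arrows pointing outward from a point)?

The source sits at approximately (-2.4, 2.3), which lies in quadrant Q2. The divergence there is about +4, positive as expected for a source.

Q2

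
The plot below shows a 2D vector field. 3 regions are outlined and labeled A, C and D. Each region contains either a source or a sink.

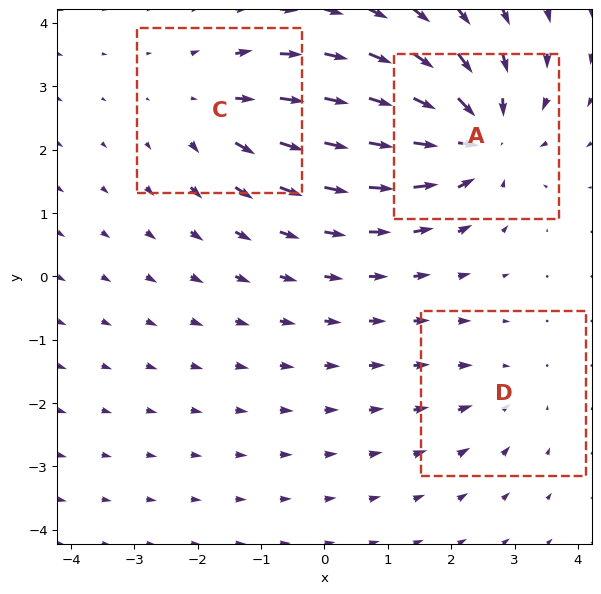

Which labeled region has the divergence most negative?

Divergence at each region's feature centre — A: about -5, C: about +3, D: about -2. Region A is most negative.

A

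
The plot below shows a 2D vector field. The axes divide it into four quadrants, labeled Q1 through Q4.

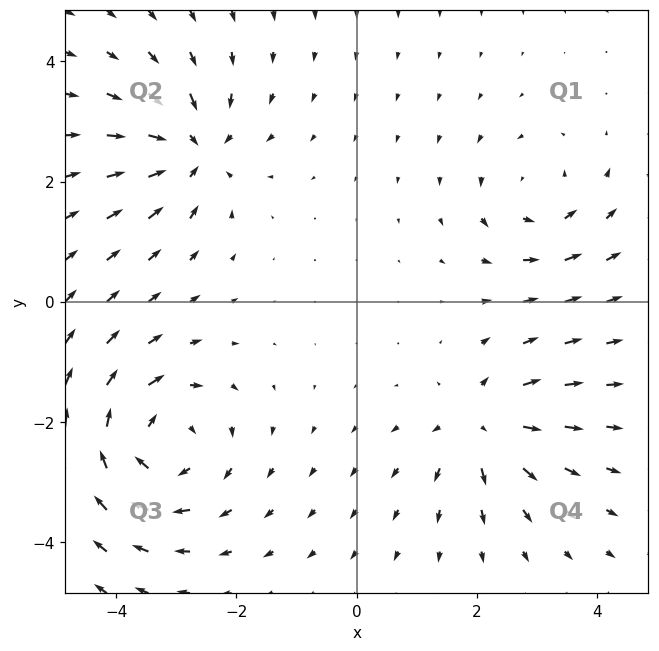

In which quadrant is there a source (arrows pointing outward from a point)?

Q4

The source sits at approximately (2.1, -2.1), which lies in quadrant Q4. The divergence there is about +4, positive as expected for a source.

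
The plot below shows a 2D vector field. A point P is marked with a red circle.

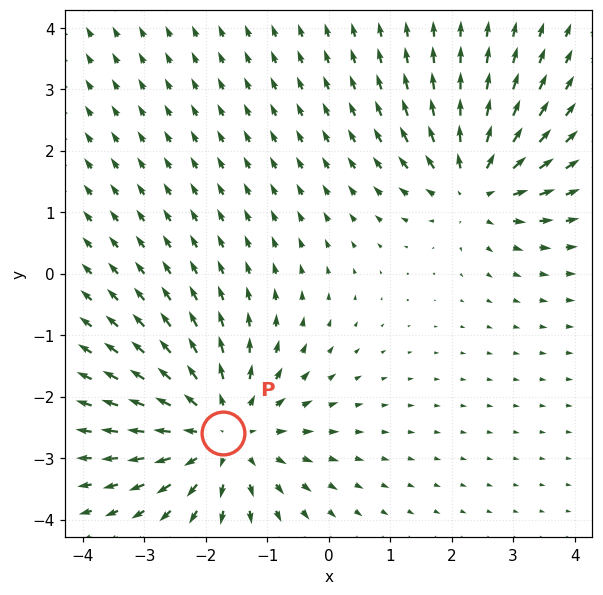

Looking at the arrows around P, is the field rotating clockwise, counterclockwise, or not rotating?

not rotating

Near P at (-1.7, -2.6) the arrows show no circulation. The curl there is ≈0.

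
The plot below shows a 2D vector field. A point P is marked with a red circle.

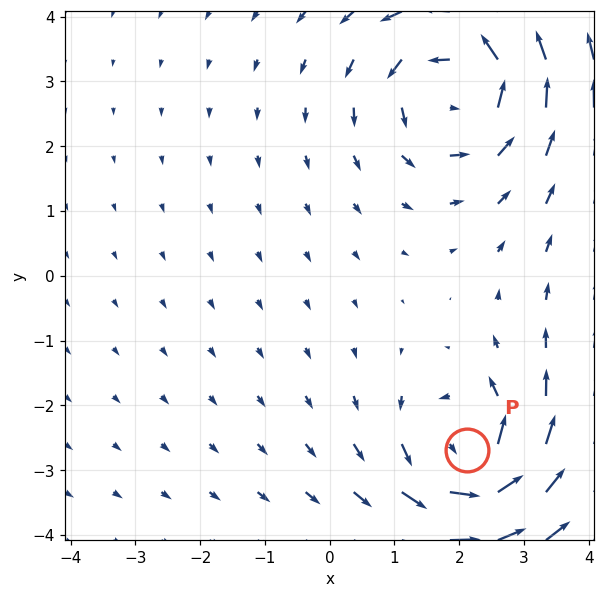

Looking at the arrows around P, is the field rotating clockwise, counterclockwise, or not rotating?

Near P at (2.1, -2.7) the arrows circulate counterclockwise. The curl (z-component) there is about +5; positive curl means counterclockwise rotation.

counterclockwise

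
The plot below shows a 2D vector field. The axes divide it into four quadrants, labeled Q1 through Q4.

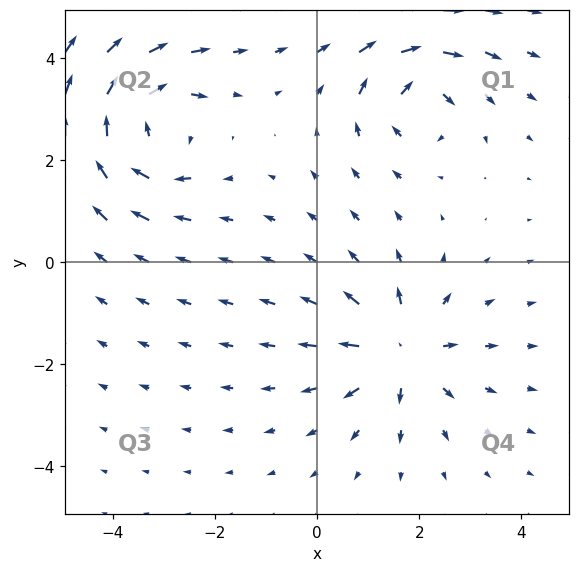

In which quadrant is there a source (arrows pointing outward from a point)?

The source sits at approximately (1.6, -1.7), which lies in quadrant Q4. The divergence there is about +5, positive as expected for a source.

Q4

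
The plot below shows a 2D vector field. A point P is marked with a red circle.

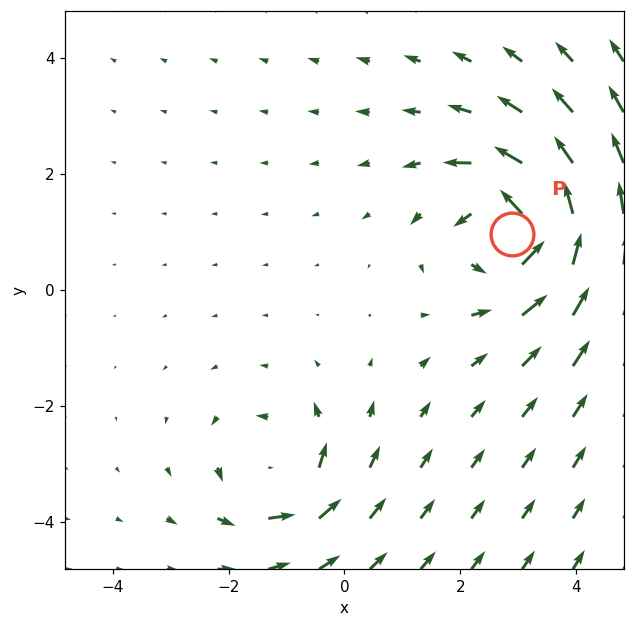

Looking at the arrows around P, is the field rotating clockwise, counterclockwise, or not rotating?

counterclockwise

Near P at (2.9, 1.0) the arrows circulate counterclockwise. The curl (z-component) there is about +6; positive curl means counterclockwise rotation.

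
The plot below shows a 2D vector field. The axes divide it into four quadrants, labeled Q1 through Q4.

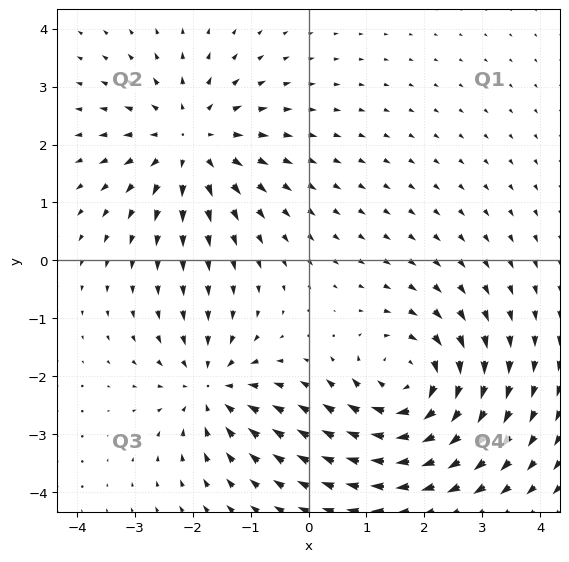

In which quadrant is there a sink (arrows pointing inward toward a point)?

The sink sits at approximately (-1.7, -2.2), which lies in quadrant Q3. The divergence there is about -4, negative as expected for a sink.

Q3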